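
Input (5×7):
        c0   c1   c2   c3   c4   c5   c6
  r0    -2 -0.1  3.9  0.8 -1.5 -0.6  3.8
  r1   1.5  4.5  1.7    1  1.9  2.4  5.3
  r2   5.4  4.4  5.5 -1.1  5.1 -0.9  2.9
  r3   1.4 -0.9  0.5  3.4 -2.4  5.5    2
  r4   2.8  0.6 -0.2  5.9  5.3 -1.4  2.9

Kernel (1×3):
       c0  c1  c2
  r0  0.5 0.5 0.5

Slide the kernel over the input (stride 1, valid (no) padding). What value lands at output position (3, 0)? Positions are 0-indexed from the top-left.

0.5

The receptive field on the input at this output position is [1.4 -0.9 0.5]. Elementwise product with the kernel and sum: 1.4·0.5 + -0.9·0.5 + 0.5·0.5.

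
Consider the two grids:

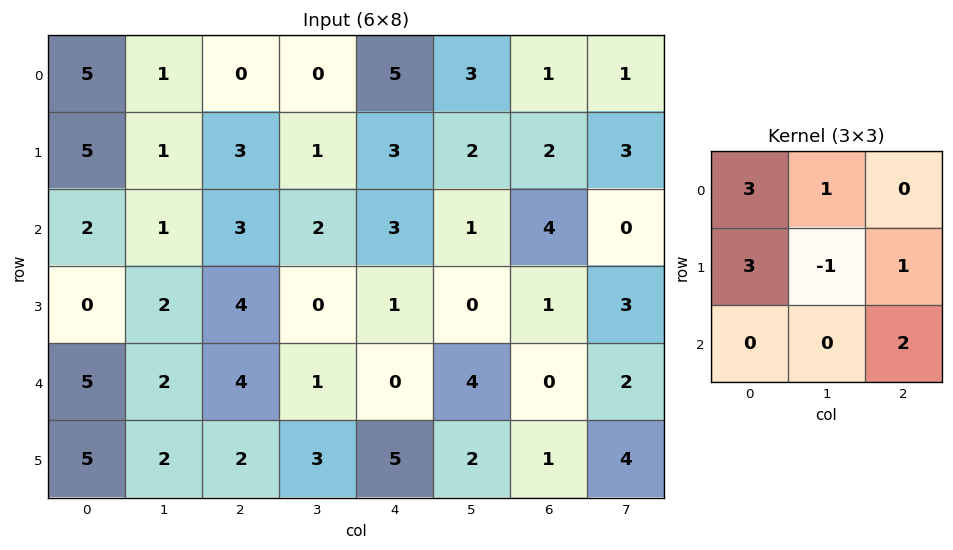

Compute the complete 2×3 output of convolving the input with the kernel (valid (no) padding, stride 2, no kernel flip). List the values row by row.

39 17 35
17 24 14

Output[0,0]: The receptive field on the input at this output position is [5 1 0 / 5 1 3 / 2 1 3]. Elementwise product with the kernel and sum: 5·3 + 1·1 + 5·3 + 1·-1 + 3·1 + 3·2.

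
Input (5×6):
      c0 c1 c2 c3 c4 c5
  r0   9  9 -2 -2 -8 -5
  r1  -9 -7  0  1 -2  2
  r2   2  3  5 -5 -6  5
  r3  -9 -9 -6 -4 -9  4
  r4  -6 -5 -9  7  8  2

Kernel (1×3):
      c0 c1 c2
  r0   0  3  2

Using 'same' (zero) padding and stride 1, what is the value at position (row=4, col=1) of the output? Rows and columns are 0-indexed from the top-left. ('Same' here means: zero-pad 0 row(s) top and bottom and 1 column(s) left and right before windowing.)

-33

The receptive field on the zero-padded input at this output position is [-6 -5 -9]. Elementwise product with the kernel and sum: -5·3 + -9·2.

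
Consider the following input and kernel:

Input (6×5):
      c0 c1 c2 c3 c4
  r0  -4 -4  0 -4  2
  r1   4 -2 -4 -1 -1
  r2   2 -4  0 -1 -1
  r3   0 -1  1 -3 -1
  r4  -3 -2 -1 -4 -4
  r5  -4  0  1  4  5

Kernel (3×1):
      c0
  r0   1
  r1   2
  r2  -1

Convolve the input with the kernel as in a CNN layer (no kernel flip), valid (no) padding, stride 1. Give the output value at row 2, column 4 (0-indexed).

The receptive field on the input at this output position is [-1 / -1 / -4]. Elementwise product with the kernel and sum: -1·1 + -1·2 + -4·-1.

1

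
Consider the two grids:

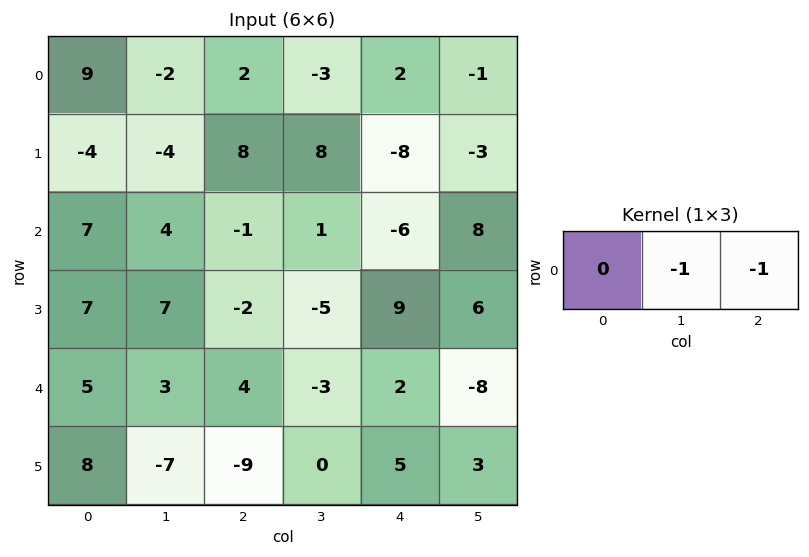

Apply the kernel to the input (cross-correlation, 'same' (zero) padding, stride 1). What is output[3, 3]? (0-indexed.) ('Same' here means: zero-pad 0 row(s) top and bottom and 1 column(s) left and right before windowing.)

-4

The receptive field on the zero-padded input at this output position is [-2 -5 9]. Elementwise product with the kernel and sum: -5·-1 + 9·-1.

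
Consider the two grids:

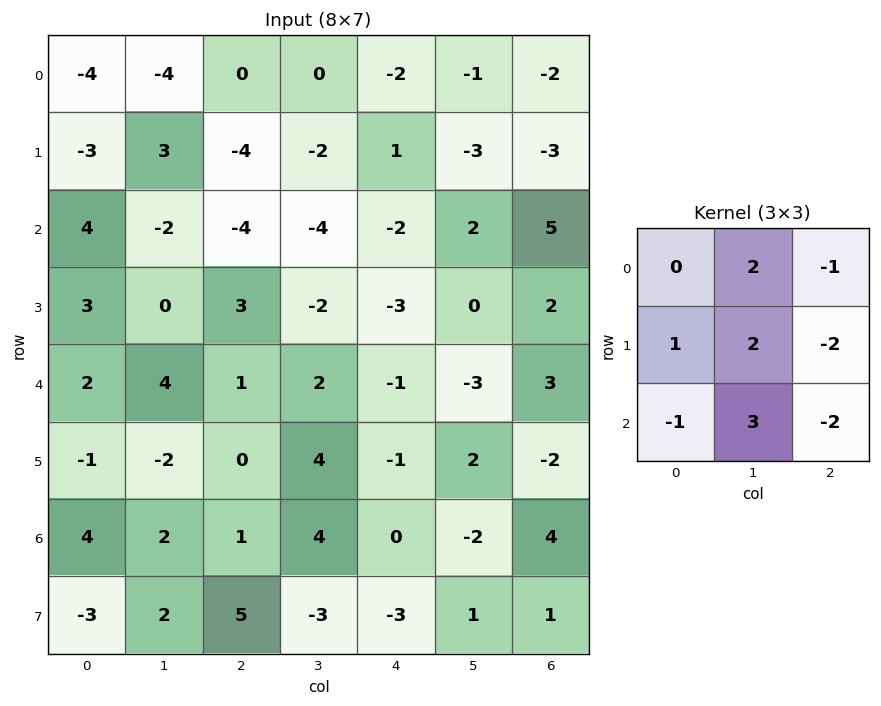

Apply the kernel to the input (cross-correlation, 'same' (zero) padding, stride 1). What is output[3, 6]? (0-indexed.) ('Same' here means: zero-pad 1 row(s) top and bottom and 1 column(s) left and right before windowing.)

The receptive field on the zero-padded input at this output position is [2 5 0 / 0 2 0 / -3 3 0]. Elementwise product with the kernel and sum: 5·2 + 0·-1 + 0·1 + 2·2 + 0·-2 + -3·-1 + 3·3 + 0·-2.

26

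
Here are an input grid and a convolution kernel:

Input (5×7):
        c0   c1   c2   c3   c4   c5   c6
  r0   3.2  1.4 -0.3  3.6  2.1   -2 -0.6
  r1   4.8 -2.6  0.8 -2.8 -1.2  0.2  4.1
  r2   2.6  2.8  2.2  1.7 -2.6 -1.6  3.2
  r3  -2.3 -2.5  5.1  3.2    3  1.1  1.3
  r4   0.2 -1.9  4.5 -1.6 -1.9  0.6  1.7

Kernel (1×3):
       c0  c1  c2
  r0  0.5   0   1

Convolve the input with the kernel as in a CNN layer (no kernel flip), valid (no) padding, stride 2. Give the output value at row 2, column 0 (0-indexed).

The receptive field on the input at this output position is [0.2 -1.9 4.5]. Elementwise product with the kernel and sum: 0.2·0.5 + 4.5·1.

4.6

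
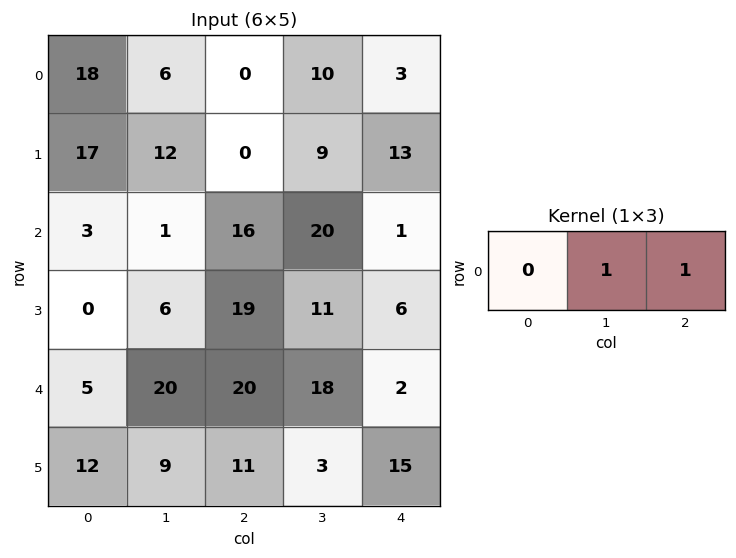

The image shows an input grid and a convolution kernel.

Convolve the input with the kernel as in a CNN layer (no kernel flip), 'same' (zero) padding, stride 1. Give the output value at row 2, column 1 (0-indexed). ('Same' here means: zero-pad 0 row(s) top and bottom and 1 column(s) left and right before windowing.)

The receptive field on the zero-padded input at this output position is [3 1 16]. Elementwise product with the kernel and sum: 1·1 + 16·1.

17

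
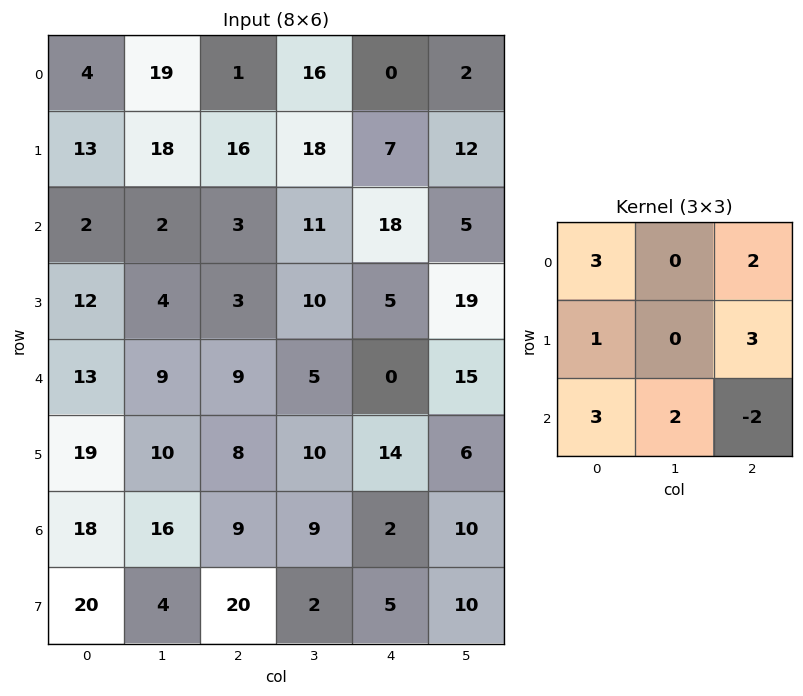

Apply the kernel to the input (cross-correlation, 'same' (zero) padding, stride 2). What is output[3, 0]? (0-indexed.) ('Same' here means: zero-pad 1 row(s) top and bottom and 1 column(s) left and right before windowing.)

The receptive field on the zero-padded input at this output position is [0 19 10 / 0 18 16 / 0 20 4]. Elementwise product with the kernel and sum: 0·3 + 10·2 + 0·1 + 16·3 + 0·3 + 20·2 + 4·-2.

100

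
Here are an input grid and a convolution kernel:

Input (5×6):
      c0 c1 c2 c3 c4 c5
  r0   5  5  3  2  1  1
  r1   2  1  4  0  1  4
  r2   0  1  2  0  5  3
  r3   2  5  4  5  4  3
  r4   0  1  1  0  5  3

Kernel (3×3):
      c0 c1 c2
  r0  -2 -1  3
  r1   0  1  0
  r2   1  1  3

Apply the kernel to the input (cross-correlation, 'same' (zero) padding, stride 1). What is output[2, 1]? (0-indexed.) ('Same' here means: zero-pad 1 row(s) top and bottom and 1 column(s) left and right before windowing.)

27

The receptive field on the zero-padded input at this output position is [2 1 4 / 0 1 2 / 2 5 4]. Elementwise product with the kernel and sum: 2·-2 + 1·-1 + 4·3 + 1·1 + 2·1 + 5·1 + 4·3.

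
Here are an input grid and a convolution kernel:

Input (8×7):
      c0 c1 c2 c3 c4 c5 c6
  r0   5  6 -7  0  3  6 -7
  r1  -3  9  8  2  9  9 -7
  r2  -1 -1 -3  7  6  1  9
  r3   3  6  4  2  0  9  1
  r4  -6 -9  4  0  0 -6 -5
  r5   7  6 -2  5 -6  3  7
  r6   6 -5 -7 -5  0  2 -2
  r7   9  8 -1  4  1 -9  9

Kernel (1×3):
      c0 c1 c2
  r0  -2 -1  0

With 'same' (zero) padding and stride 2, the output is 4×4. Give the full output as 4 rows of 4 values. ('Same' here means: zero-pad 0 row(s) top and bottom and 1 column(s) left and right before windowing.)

-5 -5 -3 -5
1 5 -20 -11
6 14 0 17
-6 17 10 -2

Output[0,0]: The receptive field on the zero-padded input at this output position is [0 5 6]. Elementwise product with the kernel and sum: 0·-2 + 5·-1.
Output[0,1]: The receptive field on the zero-padded input at this output position is [6 -7 0]. Elementwise product with the kernel and sum: 6·-2 + -7·-1.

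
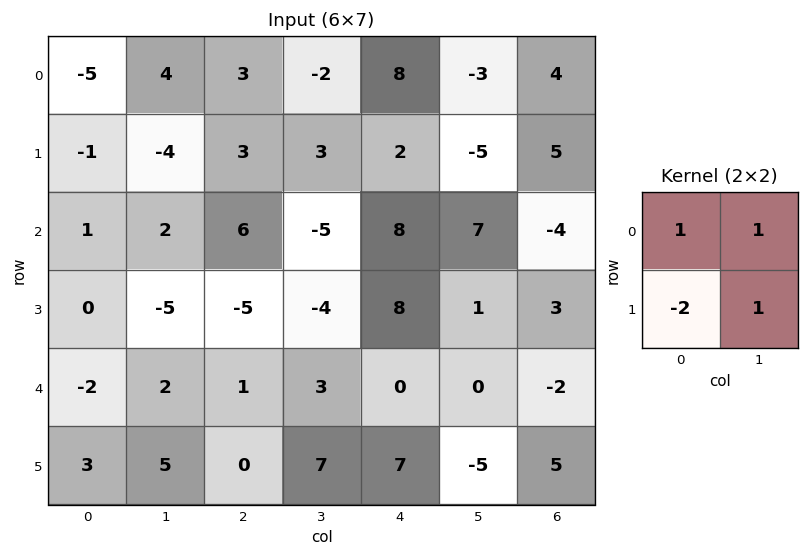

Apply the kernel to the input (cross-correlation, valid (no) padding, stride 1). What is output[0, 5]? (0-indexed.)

The receptive field on the input at this output position is [-3 4 / -5 5]. Elementwise product with the kernel and sum: -3·1 + 4·1 + -5·-2 + 5·1.

16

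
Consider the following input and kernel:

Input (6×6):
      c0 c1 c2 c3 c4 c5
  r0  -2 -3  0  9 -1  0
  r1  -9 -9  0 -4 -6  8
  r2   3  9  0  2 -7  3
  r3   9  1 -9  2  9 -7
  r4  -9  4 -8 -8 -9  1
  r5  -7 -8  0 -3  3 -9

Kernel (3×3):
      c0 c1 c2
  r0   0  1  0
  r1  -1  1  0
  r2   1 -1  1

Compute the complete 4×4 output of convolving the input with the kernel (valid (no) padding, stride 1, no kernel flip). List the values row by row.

Output[0,0]: The receptive field on the input at this output position is [-2 -3 0 / -9 -9 0 / 3 9 0]. Elementwise product with the kernel and sum: -3·1 + -9·-1 + -9·1 + 3·1 + 9·-1 + 0·1.

-9 20 -4 9
-4 3 -4 -29
-20 -6 4 2
15 -32 8 -7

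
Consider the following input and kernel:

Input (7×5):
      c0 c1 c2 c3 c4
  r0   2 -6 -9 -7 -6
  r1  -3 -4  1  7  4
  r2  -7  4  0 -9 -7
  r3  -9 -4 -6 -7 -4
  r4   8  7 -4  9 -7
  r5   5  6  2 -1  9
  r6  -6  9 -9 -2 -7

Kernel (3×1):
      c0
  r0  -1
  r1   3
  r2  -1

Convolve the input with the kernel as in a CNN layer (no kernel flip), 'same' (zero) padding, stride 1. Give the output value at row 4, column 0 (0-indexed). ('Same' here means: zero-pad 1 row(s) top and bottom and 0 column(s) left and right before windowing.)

The receptive field on the zero-padded input at this output position is [-9 / 8 / 5]. Elementwise product with the kernel and sum: -9·-1 + 8·3 + 5·-1.

28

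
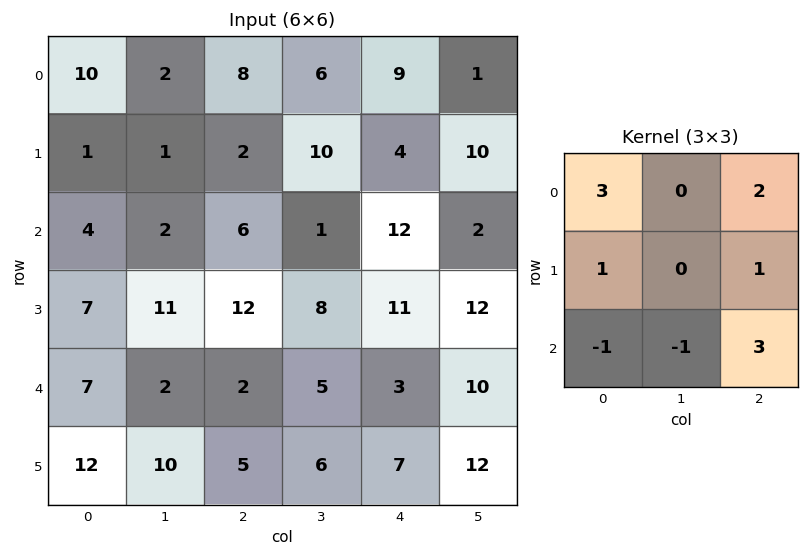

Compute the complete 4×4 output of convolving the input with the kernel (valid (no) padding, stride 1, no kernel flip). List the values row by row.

Output[0,0]: The receptive field on the input at this output position is [10 2 8 / 1 1 2 / 4 2 6]. Elementwise product with the kernel and sum: 10·3 + 8·2 + 1·1 + 2·1 + 4·-1 + 2·-1 + 6·3.

61 24 77 33
35 27 45 70
40 38 67 49
47 59 73 86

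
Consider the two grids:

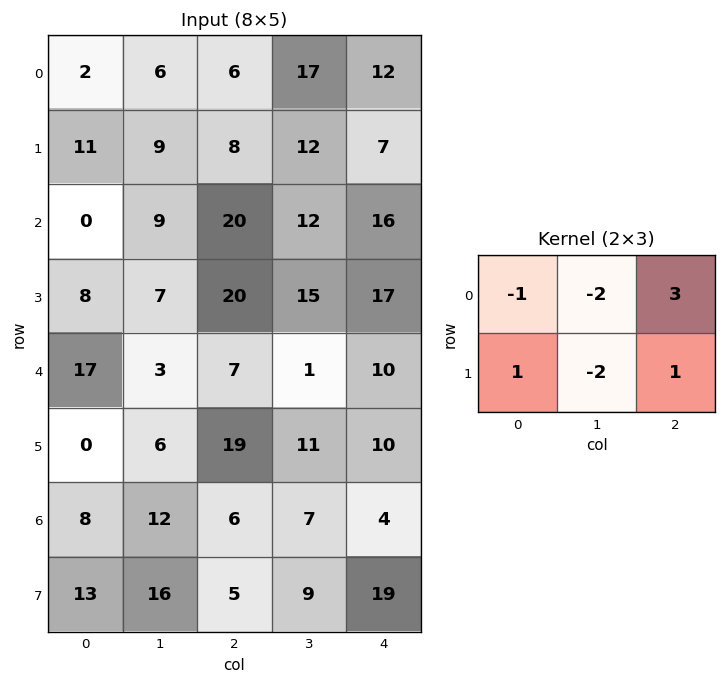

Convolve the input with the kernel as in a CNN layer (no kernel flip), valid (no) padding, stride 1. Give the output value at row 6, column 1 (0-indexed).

The receptive field on the input at this output position is [12 6 7 / 16 5 9]. Elementwise product with the kernel and sum: 12·-1 + 6·-2 + 7·3 + 16·1 + 5·-2 + 9·1.

12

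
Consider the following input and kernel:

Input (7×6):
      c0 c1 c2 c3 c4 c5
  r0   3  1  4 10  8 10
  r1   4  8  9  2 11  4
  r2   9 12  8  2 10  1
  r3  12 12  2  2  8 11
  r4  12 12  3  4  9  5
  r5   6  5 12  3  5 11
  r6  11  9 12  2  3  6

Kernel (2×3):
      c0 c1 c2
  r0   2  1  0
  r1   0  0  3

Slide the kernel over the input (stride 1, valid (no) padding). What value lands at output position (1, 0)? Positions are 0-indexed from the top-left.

40

The receptive field on the input at this output position is [4 8 9 / 9 12 8]. Elementwise product with the kernel and sum: 4·2 + 8·1 + 8·3.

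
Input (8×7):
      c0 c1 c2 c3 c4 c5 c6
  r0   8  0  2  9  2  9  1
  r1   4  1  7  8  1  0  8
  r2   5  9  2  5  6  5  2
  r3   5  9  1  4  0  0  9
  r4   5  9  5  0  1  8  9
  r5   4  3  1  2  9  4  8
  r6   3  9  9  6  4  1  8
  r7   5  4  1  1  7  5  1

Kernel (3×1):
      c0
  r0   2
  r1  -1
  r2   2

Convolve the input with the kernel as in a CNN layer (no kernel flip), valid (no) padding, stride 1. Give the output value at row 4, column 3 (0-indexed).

10

The receptive field on the input at this output position is [0 / 2 / 6]. Elementwise product with the kernel and sum: 0·2 + 2·-1 + 6·2.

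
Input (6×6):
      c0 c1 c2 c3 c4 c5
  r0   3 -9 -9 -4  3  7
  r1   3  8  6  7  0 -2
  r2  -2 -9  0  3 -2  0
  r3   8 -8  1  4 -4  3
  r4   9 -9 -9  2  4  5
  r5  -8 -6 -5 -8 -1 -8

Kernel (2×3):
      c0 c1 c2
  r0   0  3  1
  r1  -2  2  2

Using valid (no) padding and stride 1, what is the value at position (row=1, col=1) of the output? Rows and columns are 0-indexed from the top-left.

49

The receptive field on the input at this output position is [8 6 7 / -9 0 3]. Elementwise product with the kernel and sum: 6·3 + 7·1 + -9·-2 + 0·2 + 3·2.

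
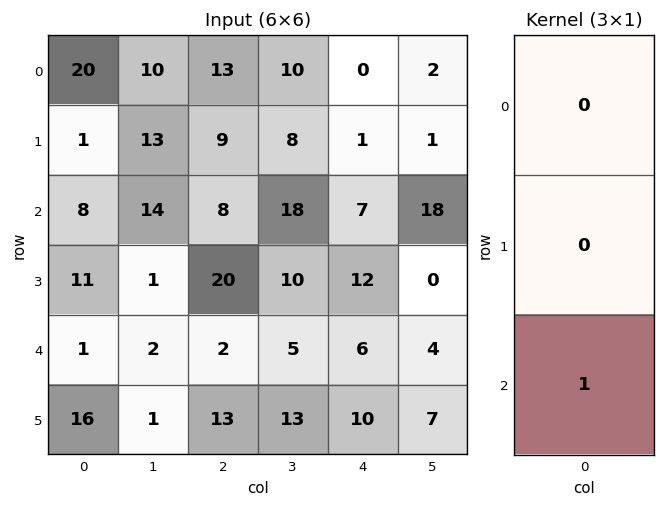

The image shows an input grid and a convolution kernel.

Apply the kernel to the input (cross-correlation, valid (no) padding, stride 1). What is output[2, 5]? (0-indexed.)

The receptive field on the input at this output position is [18 / 0 / 4]. Elementwise product with the kernel and sum: 4·1.

4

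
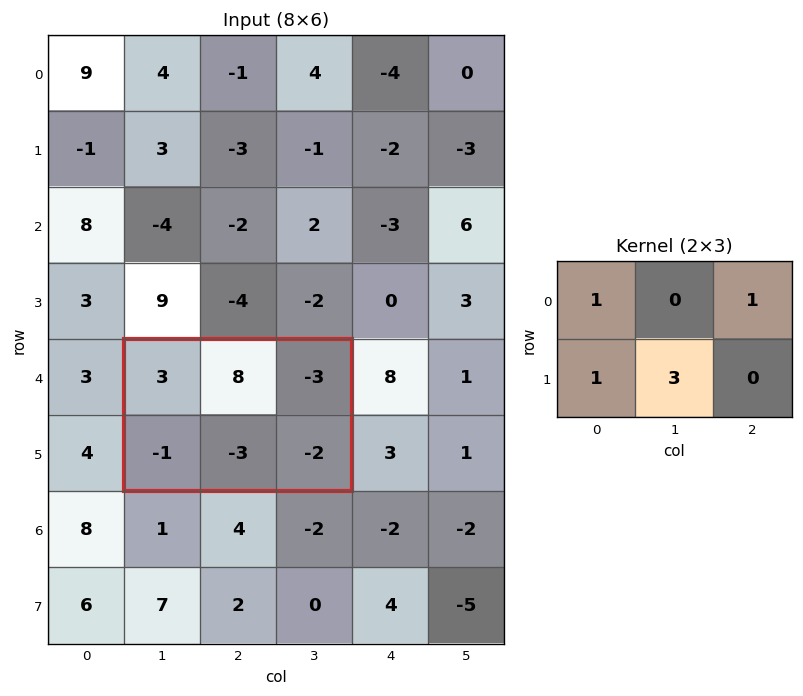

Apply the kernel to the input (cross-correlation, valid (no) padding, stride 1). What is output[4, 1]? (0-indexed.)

The receptive field on the input at this output position is [3 8 -3 / -1 -3 -2]. Elementwise product with the kernel and sum: 3·1 + -3·1 + -1·1 + -3·3.

-10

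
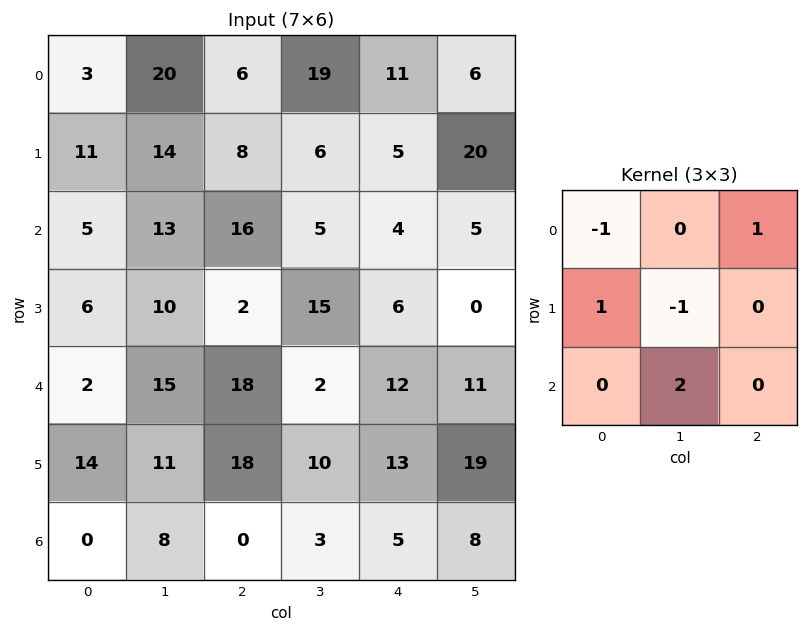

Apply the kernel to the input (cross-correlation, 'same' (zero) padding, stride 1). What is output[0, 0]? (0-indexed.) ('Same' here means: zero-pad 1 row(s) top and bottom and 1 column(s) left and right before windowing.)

The receptive field on the zero-padded input at this output position is [0 0 0 / 0 3 20 / 0 11 14]. Elementwise product with the kernel and sum: 0·-1 + 0·1 + 0·1 + 3·-1 + 11·2.

19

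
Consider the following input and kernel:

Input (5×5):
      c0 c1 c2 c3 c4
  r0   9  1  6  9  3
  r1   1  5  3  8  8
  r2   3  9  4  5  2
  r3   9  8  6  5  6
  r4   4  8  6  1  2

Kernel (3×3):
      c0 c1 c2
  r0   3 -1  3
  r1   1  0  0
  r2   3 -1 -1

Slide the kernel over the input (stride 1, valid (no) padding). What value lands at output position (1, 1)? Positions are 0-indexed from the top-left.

The receptive field on the input at this output position is [5 3 8 / 9 4 5 / 8 6 5]. Elementwise product with the kernel and sum: 5·3 + 3·-1 + 8·3 + 9·1 + 8·3 + 6·-1 + 5·-1.

58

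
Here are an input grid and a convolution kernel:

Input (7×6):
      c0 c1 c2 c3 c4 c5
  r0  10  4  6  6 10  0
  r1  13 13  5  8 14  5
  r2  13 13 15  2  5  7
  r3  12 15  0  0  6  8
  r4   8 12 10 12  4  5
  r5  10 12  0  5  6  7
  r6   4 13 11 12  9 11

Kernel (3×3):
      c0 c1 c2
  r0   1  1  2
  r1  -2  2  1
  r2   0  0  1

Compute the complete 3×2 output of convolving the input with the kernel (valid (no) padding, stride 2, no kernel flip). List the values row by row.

46 57
72 37
55 55

Output[0,0]: The receptive field on the input at this output position is [10 4 6 / 13 13 5 / 13 13 15]. Elementwise product with the kernel and sum: 10·1 + 4·1 + 6·2 + 13·-2 + 13·2 + 5·1 + 15·1.
Output[0,1]: The receptive field on the input at this output position is [6 6 10 / 5 8 14 / 15 2 5]. Elementwise product with the kernel and sum: 6·1 + 6·1 + 10·2 + 5·-2 + 8·2 + 14·1 + 5·1.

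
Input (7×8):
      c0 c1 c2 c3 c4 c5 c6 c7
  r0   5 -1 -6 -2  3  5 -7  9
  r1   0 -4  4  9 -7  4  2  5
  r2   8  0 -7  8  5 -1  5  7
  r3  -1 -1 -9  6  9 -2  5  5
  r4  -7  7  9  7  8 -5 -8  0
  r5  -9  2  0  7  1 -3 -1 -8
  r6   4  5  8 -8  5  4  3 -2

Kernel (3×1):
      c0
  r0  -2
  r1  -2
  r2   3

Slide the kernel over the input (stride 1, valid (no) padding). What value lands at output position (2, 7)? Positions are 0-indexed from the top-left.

-24

The receptive field on the input at this output position is [7 / 5 / 0]. Elementwise product with the kernel and sum: 7·-2 + 5·-2 + 0·3.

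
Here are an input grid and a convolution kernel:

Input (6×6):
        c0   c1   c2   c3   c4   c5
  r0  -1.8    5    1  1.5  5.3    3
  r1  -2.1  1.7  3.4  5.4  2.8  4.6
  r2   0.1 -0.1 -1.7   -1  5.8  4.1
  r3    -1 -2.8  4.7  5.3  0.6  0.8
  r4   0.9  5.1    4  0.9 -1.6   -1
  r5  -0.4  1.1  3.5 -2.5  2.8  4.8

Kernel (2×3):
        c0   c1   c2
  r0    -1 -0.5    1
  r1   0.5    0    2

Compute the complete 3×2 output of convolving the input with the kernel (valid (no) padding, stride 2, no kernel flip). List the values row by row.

6.05 10.85
7.15 11.55
7.35 1.3

Output[0,0]: The receptive field on the input at this output position is [-1.8 5 1 / -2.1 1.7 3.4]. Elementwise product with the kernel and sum: -1.8·-1 + 5·-0.5 + 1·1 + -2.1·0.5 + 3.4·2.
Output[0,1]: The receptive field on the input at this output position is [1 1.5 5.3 / 3.4 5.4 2.8]. Elementwise product with the kernel and sum: 1·-1 + 1.5·-0.5 + 5.3·1 + 3.4·0.5 + 2.8·2.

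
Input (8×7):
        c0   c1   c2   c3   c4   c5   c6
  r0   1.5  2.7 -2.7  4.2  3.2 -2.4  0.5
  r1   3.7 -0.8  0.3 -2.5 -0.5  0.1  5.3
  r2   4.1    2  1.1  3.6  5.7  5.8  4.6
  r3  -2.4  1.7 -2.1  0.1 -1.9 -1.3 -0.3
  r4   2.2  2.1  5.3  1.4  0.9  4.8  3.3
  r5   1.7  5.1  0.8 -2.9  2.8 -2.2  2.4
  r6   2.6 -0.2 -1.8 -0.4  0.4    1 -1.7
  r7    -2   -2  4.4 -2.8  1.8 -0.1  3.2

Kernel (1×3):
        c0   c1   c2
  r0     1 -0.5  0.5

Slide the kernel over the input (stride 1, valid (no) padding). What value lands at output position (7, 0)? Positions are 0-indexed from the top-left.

The receptive field on the input at this output position is [-2 -2 4.4]. Elementwise product with the kernel and sum: -2·1 + -2·-0.5 + 4.4·0.5.

1.2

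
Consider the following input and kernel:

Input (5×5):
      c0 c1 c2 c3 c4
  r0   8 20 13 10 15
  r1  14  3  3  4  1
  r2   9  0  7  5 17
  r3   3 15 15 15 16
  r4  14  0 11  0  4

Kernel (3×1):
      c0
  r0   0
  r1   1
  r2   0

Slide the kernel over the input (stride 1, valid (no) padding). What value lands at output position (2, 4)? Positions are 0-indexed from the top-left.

16

The receptive field on the input at this output position is [17 / 16 / 4]. Elementwise product with the kernel and sum: 16·1.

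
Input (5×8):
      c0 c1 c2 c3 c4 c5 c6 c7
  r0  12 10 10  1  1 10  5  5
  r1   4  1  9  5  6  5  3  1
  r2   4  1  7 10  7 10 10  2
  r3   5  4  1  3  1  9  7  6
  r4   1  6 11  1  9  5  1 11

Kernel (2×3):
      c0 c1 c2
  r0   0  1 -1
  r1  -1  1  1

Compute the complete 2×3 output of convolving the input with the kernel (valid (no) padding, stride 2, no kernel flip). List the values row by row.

Output[0,0]: The receptive field on the input at this output position is [12 10 10 / 4 1 9]. Elementwise product with the kernel and sum: 10·1 + 10·-1 + 4·-1 + 1·1 + 9·1.
Output[0,1]: The receptive field on the input at this output position is [10 1 1 / 9 5 6]. Elementwise product with the kernel and sum: 1·1 + 1·-1 + 9·-1 + 5·1 + 6·1.

6 2 7
-6 6 15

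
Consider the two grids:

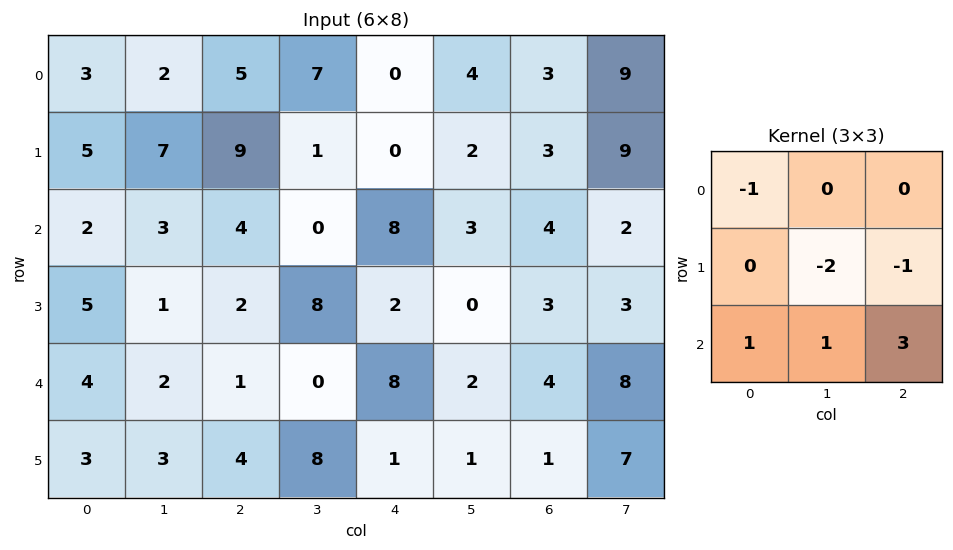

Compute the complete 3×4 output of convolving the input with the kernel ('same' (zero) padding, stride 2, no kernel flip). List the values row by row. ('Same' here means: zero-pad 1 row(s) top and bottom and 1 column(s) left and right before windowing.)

Output[0,0]: The receptive field on the zero-padded input at this output position is [0 0 0 / 0 3 2 / 0 5 7]. Elementwise product with the kernel and sum: 0·-1 + 3·-2 + 2·-1 + 0·1 + 5·1 + 7·3.
Output[0,1]: The receptive field on the zero-padded input at this output position is [0 0 0 / 2 5 7 / 7 9 1]. Elementwise product with the kernel and sum: 0·-1 + 5·-2 + 7·-1 + 7·1 + 9·1 + 1·3.

18 2 3 17
1 12 -10 0
2 28 -14 7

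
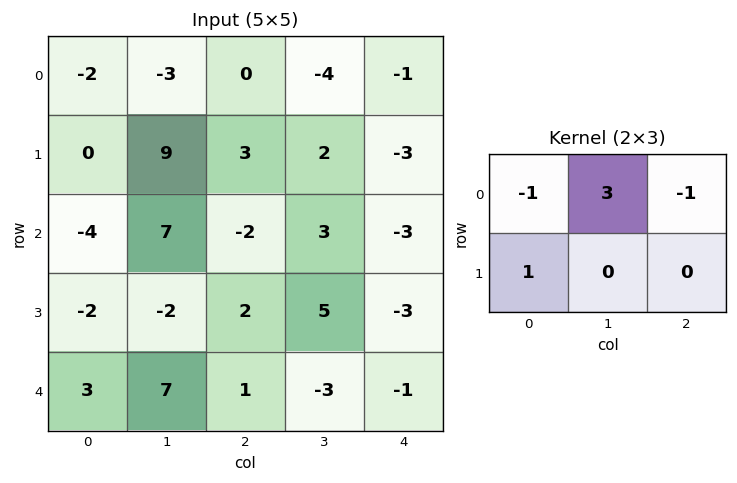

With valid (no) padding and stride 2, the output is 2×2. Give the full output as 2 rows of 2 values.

-7 -8
25 16

Output[0,0]: The receptive field on the input at this output position is [-2 -3 0 / 0 9 3]. Elementwise product with the kernel and sum: -2·-1 + -3·3 + 0·-1 + 0·1.
Output[0,1]: The receptive field on the input at this output position is [0 -4 -1 / 3 2 -3]. Elementwise product with the kernel and sum: 0·-1 + -4·3 + -1·-1 + 3·1.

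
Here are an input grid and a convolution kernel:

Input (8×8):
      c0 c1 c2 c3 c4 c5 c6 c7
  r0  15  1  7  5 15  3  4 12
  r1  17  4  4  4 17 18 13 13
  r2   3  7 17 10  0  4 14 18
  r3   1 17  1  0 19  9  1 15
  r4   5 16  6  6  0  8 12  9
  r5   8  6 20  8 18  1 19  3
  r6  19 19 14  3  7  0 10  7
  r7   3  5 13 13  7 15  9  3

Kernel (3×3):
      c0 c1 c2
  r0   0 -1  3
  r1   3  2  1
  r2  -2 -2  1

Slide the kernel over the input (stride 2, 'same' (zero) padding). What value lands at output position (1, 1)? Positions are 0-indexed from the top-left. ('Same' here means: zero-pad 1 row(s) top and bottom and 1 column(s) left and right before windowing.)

The receptive field on the zero-padded input at this output position is [4 4 4 / 7 17 10 / 17 1 0]. Elementwise product with the kernel and sum: 4·-1 + 4·3 + 7·3 + 17·2 + 10·1 + 17·-2 + 1·-2 + 0·1.

37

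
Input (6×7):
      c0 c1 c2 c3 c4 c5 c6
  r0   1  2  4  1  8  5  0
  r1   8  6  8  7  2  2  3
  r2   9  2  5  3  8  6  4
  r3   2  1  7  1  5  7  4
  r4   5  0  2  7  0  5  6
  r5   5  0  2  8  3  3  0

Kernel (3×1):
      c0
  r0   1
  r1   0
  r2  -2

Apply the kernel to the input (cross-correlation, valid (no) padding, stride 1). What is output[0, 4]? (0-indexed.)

The receptive field on the input at this output position is [8 / 2 / 8]. Elementwise product with the kernel and sum: 8·1 + 8·-2.

-8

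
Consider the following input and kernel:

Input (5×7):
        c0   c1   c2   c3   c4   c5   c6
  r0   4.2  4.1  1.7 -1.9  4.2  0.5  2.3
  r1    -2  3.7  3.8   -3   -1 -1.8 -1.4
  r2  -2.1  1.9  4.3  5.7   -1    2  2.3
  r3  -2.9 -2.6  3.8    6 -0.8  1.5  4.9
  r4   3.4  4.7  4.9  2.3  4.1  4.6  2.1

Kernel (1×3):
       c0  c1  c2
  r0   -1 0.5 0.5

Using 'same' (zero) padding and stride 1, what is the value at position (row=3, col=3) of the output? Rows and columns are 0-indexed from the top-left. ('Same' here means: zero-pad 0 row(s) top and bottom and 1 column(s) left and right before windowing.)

-1.2

The receptive field on the zero-padded input at this output position is [3.8 6 -0.8]. Elementwise product with the kernel and sum: 3.8·-1 + 6·0.5 + -0.8·0.5.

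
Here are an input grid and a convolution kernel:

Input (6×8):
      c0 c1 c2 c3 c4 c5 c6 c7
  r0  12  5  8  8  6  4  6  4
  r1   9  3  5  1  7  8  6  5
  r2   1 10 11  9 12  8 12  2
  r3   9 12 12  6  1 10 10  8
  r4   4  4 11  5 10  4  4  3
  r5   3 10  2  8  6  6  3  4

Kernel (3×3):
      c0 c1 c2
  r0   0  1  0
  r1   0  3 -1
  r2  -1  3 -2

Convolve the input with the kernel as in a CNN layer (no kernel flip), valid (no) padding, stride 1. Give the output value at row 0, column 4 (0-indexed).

The receptive field on the input at this output position is [6 4 6 / 7 8 6 / 12 8 12]. Elementwise product with the kernel and sum: 4·1 + 8·3 + 6·-1 + 12·-1 + 8·3 + 12·-2.

10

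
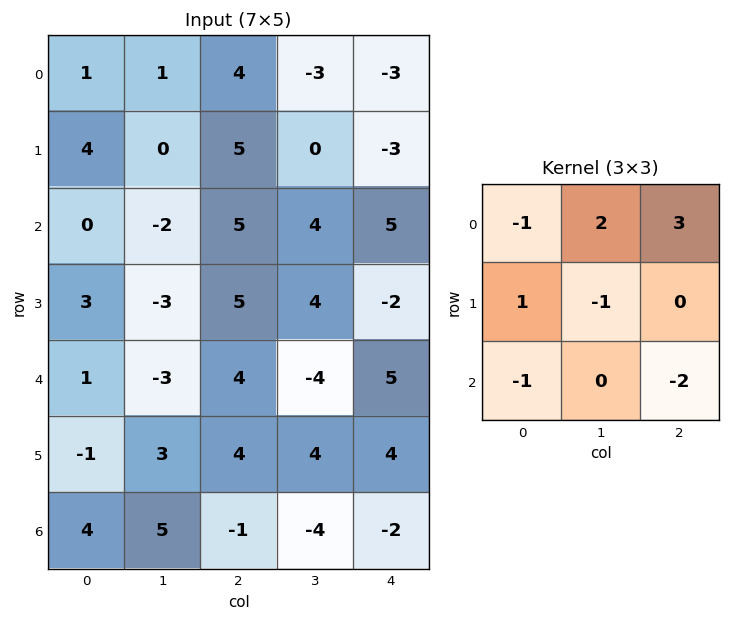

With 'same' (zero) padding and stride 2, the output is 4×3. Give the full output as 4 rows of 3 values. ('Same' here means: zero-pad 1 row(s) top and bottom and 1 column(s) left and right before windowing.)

Output[0,0]: The receptive field on the zero-padded input at this output position is [0 0 0 / 0 1 1 / 0 4 0]. Elementwise product with the kernel and sum: 0·-1 + 0·2 + 0·3 + 0·1 + 1·-1 + 0·-1 + 0·-2.

-1 -3 0
14 -2 -11
-10 7 -21
3 23 2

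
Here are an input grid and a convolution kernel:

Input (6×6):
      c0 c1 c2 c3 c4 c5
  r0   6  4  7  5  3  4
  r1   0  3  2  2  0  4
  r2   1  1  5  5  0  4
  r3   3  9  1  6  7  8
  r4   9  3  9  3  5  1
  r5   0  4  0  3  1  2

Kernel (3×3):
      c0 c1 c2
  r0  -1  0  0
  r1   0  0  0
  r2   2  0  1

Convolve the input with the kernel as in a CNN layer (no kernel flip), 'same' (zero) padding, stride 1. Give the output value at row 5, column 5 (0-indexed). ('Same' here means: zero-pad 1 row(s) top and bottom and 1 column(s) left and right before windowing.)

The receptive field on the zero-padded input at this output position is [5 1 0 / 1 2 0 / 0 0 0]. Elementwise product with the kernel and sum: 5·-1 + 0·2 + 0·1.

-5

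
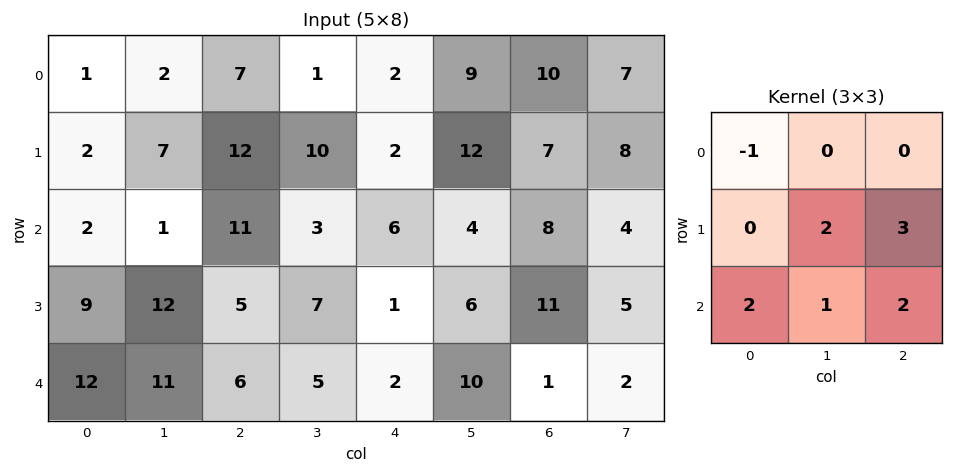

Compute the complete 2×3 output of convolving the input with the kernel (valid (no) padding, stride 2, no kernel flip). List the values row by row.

76 56 75
84 27 55

Output[0,0]: The receptive field on the input at this output position is [1 2 7 / 2 7 12 / 2 1 11]. Elementwise product with the kernel and sum: 1·-1 + 7·2 + 12·3 + 2·2 + 1·1 + 11·2.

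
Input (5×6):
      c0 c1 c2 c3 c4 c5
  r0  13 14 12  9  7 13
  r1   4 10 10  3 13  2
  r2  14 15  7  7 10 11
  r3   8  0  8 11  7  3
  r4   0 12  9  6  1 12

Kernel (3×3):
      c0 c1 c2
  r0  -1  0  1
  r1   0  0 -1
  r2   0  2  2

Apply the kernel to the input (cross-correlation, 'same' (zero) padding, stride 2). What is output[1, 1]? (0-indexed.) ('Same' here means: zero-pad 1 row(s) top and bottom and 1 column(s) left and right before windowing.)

24

The receptive field on the zero-padded input at this output position is [10 10 3 / 15 7 7 / 0 8 11]. Elementwise product with the kernel and sum: 10·-1 + 3·1 + 7·-1 + 8·2 + 11·2.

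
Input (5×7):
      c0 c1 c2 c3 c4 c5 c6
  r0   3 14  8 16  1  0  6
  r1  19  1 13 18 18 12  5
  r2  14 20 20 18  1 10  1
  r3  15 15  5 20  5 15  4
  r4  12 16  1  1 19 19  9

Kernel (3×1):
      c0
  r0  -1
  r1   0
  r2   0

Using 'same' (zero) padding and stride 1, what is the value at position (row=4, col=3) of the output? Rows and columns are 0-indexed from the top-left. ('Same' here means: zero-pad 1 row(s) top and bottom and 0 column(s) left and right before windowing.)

-20

The receptive field on the zero-padded input at this output position is [20 / 1 / 0]. Elementwise product with the kernel and sum: 20·-1.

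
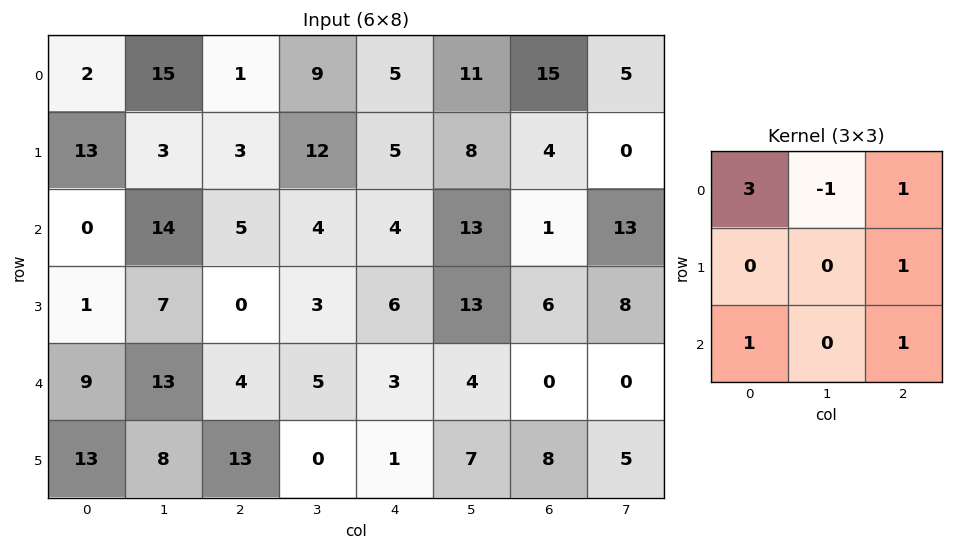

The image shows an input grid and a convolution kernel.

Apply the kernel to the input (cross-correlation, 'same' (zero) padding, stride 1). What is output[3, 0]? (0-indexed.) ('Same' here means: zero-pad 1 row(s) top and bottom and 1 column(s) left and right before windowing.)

The receptive field on the zero-padded input at this output position is [0 0 14 / 0 1 7 / 0 9 13]. Elementwise product with the kernel and sum: 0·3 + 0·-1 + 14·1 + 7·1 + 0·1 + 13·1.

34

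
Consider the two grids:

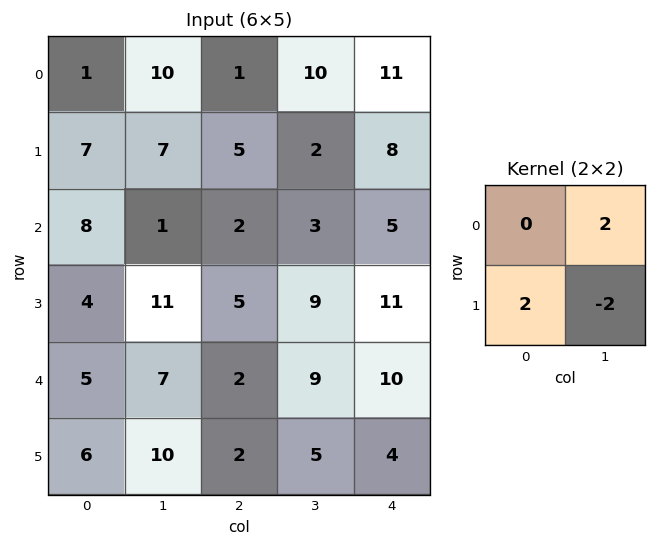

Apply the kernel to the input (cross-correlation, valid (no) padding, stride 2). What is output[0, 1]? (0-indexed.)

26

The receptive field on the input at this output position is [1 10 / 5 2]. Elementwise product with the kernel and sum: 10·2 + 5·2 + 2·-2.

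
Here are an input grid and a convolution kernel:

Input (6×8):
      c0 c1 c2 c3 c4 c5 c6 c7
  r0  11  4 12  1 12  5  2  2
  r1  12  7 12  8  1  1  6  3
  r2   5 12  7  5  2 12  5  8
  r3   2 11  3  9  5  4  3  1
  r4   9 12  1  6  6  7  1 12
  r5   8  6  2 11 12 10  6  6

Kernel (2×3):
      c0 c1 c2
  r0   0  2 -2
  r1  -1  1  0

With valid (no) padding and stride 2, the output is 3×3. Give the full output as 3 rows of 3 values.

-21 -26 6
19 12 13
20 9 10

Output[0,0]: The receptive field on the input at this output position is [11 4 12 / 12 7 12]. Elementwise product with the kernel and sum: 4·2 + 12·-2 + 12·-1 + 7·1.
Output[0,1]: The receptive field on the input at this output position is [12 1 12 / 12 8 1]. Elementwise product with the kernel and sum: 1·2 + 12·-2 + 12·-1 + 8·1.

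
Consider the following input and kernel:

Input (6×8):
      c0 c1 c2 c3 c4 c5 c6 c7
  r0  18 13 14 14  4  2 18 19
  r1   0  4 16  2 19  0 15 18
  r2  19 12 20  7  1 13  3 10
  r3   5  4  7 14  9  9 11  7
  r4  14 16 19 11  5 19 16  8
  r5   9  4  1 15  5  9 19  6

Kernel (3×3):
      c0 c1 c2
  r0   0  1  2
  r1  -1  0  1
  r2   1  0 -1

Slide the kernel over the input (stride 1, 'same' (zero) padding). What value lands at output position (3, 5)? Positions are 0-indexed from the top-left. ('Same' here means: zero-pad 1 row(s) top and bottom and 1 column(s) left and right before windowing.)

The receptive field on the zero-padded input at this output position is [1 13 3 / 9 9 11 / 5 19 16]. Elementwise product with the kernel and sum: 13·1 + 3·2 + 9·-1 + 11·1 + 5·1 + 16·-1.

10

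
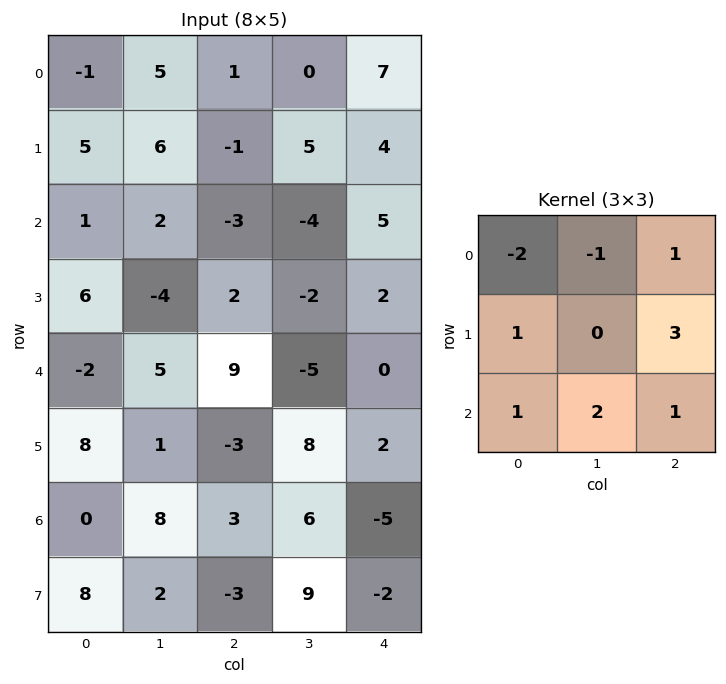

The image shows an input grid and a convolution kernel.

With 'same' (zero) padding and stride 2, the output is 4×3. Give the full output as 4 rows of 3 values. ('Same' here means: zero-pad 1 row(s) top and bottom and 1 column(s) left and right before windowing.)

31 14 13
15 -18 -16
22 -3 9
35 40 -7

Output[0,0]: The receptive field on the zero-padded input at this output position is [0 0 0 / 0 -1 5 / 0 5 6]. Elementwise product with the kernel and sum: 0·-2 + 0·-1 + 0·1 + 0·1 + 5·3 + 0·1 + 5·2 + 6·1.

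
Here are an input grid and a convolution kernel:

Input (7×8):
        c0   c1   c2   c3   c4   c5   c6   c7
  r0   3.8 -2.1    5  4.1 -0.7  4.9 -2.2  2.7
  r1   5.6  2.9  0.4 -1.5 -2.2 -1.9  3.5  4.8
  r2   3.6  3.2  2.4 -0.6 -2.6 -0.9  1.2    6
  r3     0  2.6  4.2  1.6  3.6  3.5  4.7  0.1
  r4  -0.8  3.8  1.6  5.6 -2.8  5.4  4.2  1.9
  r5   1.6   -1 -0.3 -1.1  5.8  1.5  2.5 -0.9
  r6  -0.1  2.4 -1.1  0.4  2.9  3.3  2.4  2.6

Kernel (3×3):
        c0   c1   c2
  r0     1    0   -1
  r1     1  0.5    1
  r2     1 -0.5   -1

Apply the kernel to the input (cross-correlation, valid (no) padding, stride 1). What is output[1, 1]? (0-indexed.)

7.1

The receptive field on the input at this output position is [2.9 0.4 -1.5 / 3.2 2.4 -0.6 / 2.6 4.2 1.6]. Elementwise product with the kernel and sum: 2.9·1 + -1.5·-1 + 3.2·1 + 2.4·0.5 + -0.6·1 + 2.6·1 + 4.2·-0.5 + 1.6·-1.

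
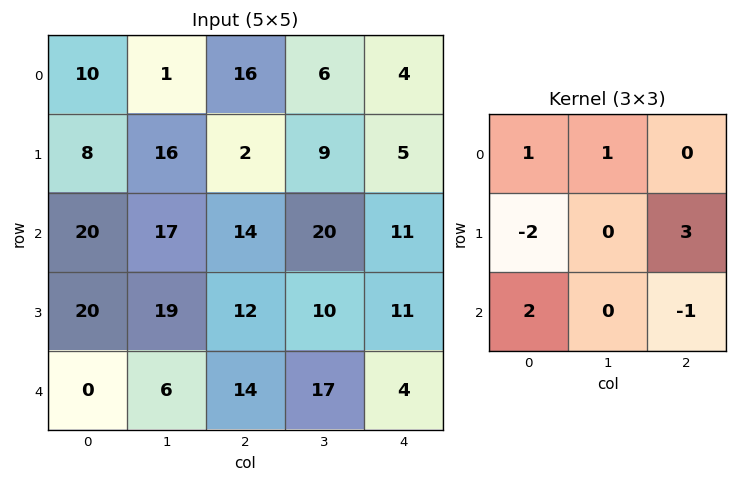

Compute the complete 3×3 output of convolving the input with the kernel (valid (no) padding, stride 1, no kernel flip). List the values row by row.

27 26 50
54 72 29
19 18 67

Output[0,0]: The receptive field on the input at this output position is [10 1 16 / 8 16 2 / 20 17 14]. Elementwise product with the kernel and sum: 10·1 + 1·1 + 8·-2 + 2·3 + 20·2 + 14·-1.
Output[0,1]: The receptive field on the input at this output position is [1 16 6 / 16 2 9 / 17 14 20]. Elementwise product with the kernel and sum: 1·1 + 16·1 + 16·-2 + 9·3 + 17·2 + 20·-1.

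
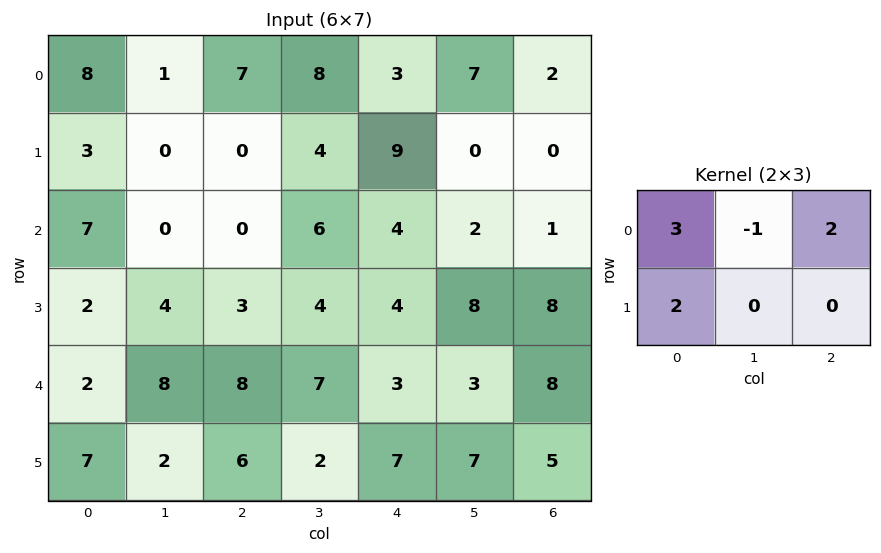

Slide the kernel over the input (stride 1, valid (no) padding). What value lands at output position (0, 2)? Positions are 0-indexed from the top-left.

The receptive field on the input at this output position is [7 8 3 / 0 4 9]. Elementwise product with the kernel and sum: 7·3 + 8·-1 + 3·2 + 0·2.

19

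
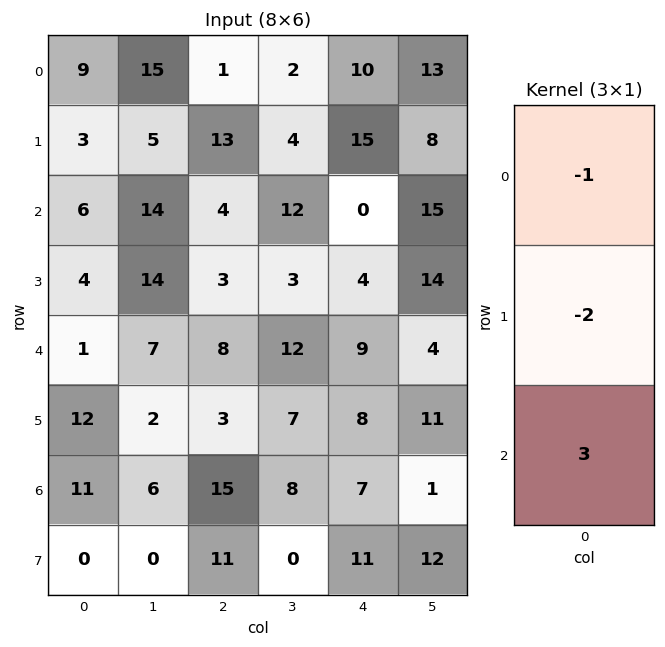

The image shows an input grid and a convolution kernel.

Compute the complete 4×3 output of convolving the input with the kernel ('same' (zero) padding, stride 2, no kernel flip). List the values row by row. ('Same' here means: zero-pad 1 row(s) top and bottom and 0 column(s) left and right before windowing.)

Output[0,0]: The receptive field on the zero-padded input at this output position is [0 / 9 / 3]. Elementwise product with the kernel and sum: 0·-1 + 9·-2 + 3·3.

-9 37 25
-3 -12 -3
30 -10 2
-34 0 11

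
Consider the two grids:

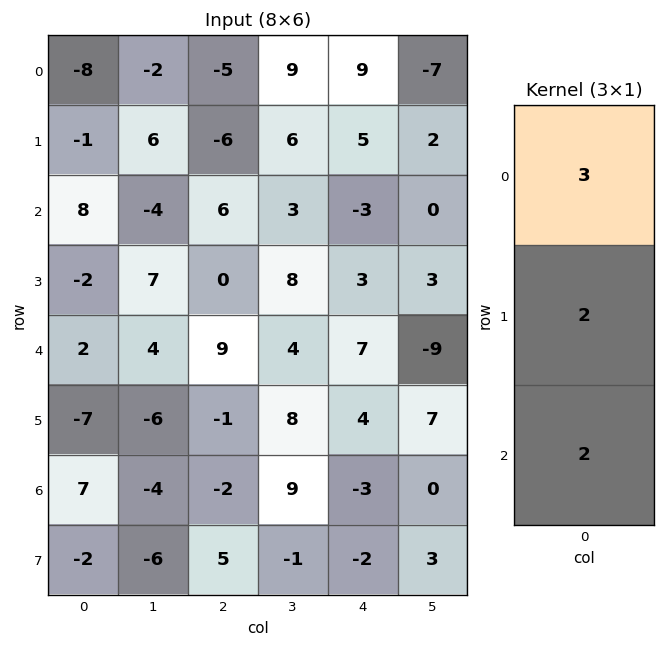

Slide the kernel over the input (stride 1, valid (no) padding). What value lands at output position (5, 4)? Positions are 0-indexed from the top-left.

2

The receptive field on the input at this output position is [4 / -3 / -2]. Elementwise product with the kernel and sum: 4·3 + -3·2 + -2·2.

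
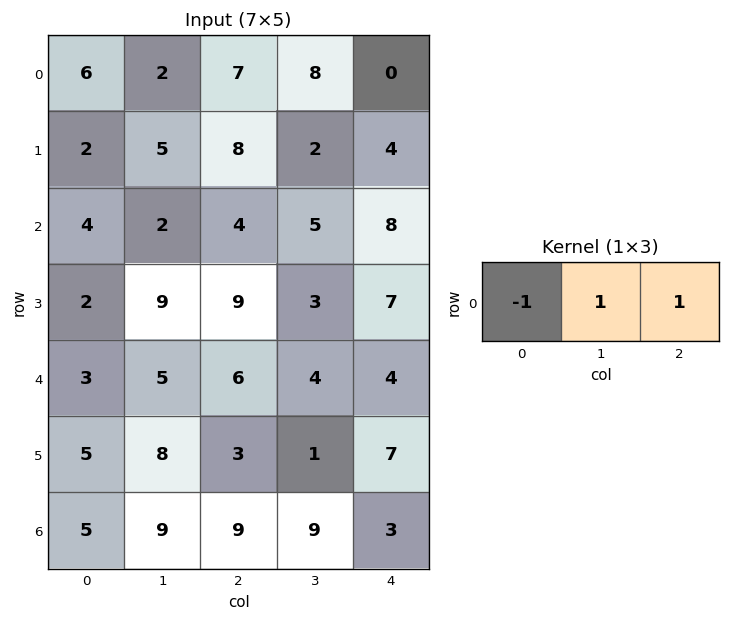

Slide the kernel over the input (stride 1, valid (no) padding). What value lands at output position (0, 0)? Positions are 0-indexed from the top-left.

The receptive field on the input at this output position is [6 2 7]. Elementwise product with the kernel and sum: 6·-1 + 2·1 + 7·1.

3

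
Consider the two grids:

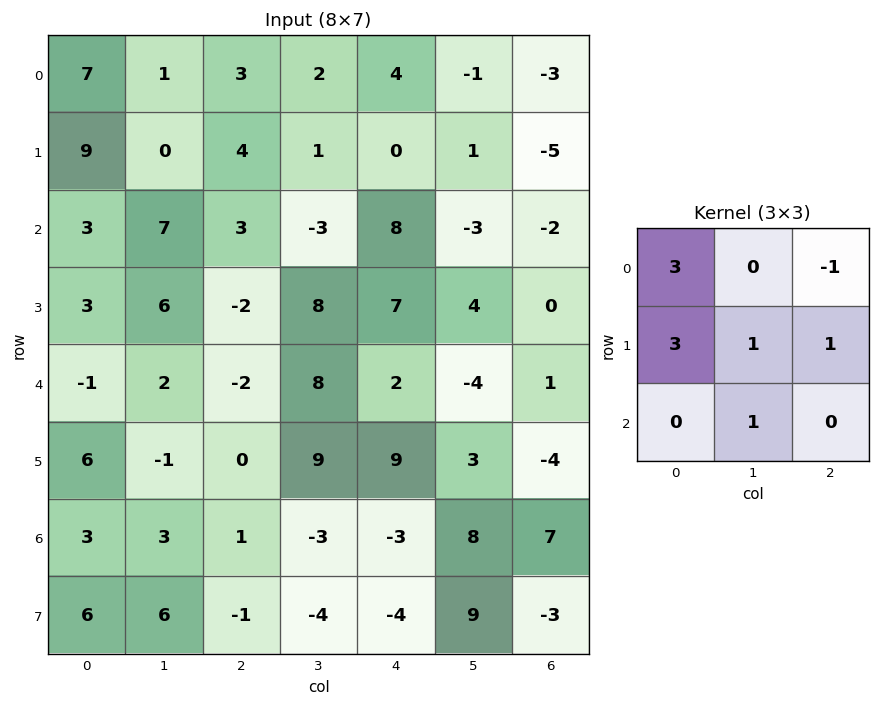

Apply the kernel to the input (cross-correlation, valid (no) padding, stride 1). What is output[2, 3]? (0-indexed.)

31

The receptive field on the input at this output position is [-3 8 -3 / 8 7 4 / 8 2 -4]. Elementwise product with the kernel and sum: -3·3 + -3·-1 + 8·3 + 7·1 + 4·1 + 2·1.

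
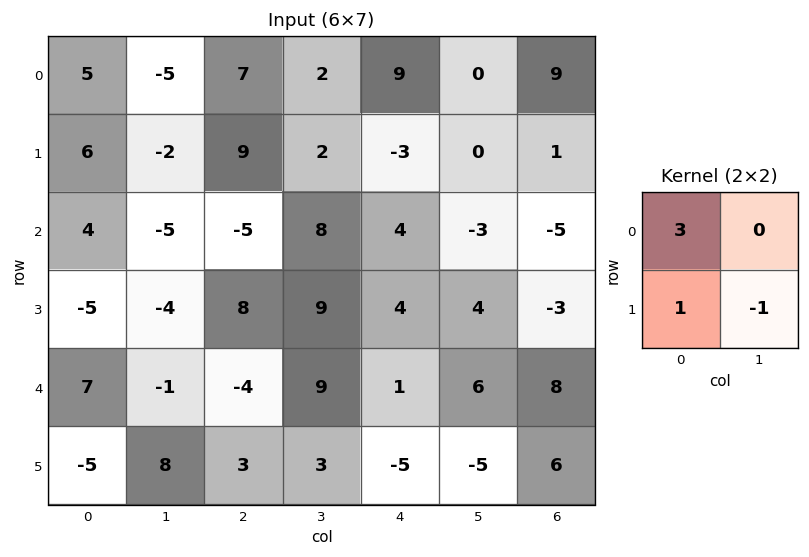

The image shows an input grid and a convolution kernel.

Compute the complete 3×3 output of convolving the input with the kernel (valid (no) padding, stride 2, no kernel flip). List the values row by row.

23 28 24
11 -16 12
8 -12 3

Output[0,0]: The receptive field on the input at this output position is [5 -5 / 6 -2]. Elementwise product with the kernel and sum: 5·3 + 6·1 + -2·-1.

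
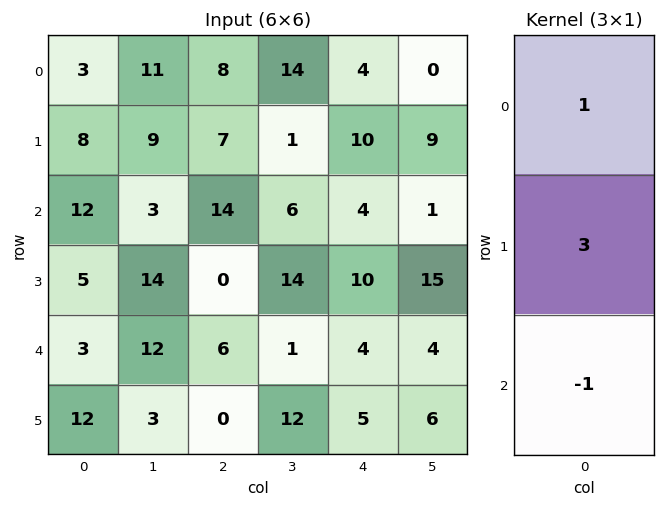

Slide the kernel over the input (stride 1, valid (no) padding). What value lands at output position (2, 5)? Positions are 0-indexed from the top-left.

42

The receptive field on the input at this output position is [1 / 15 / 4]. Elementwise product with the kernel and sum: 1·1 + 15·3 + 4·-1.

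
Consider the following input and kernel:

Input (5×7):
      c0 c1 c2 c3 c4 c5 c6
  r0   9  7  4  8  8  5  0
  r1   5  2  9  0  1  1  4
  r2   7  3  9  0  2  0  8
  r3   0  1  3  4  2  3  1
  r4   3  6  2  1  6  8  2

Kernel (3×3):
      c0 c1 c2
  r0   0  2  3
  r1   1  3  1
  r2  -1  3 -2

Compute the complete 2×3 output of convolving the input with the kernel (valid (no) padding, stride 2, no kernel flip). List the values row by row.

30 37 0
50 12 50

Output[0,0]: The receptive field on the input at this output position is [9 7 4 / 5 2 9 / 7 3 9]. Elementwise product with the kernel and sum: 7·2 + 4·3 + 5·1 + 2·3 + 9·1 + 7·-1 + 3·3 + 9·-2.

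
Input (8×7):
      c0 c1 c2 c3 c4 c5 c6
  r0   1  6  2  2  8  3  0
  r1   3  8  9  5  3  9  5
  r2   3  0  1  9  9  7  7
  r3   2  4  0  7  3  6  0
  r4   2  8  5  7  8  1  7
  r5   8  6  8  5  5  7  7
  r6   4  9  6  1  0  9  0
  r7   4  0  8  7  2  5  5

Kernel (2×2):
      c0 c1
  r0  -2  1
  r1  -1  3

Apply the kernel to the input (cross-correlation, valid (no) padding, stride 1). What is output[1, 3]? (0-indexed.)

11

The receptive field on the input at this output position is [5 3 / 9 9]. Elementwise product with the kernel and sum: 5·-2 + 3·1 + 9·-1 + 9·3.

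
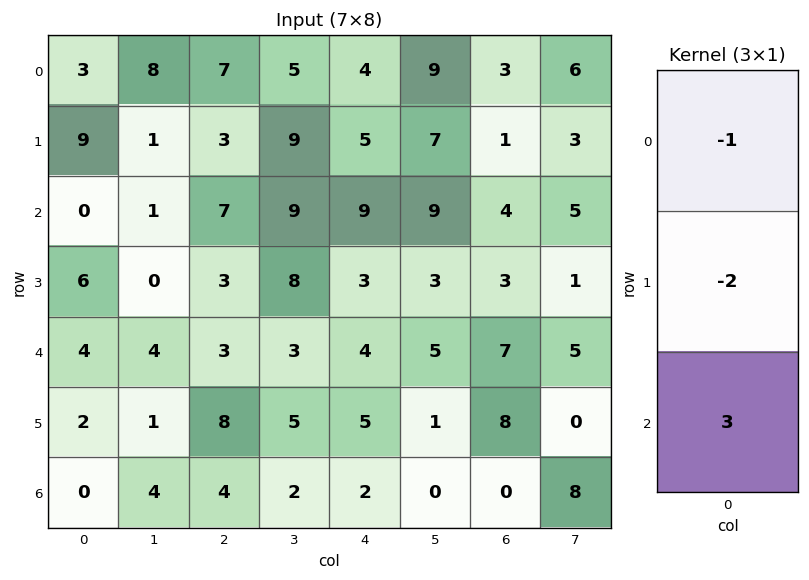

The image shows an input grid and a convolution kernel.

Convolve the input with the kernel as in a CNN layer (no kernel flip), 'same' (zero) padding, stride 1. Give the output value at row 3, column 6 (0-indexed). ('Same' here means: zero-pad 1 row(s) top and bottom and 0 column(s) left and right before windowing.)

11

The receptive field on the zero-padded input at this output position is [4 / 3 / 7]. Elementwise product with the kernel and sum: 4·-1 + 3·-2 + 7·3.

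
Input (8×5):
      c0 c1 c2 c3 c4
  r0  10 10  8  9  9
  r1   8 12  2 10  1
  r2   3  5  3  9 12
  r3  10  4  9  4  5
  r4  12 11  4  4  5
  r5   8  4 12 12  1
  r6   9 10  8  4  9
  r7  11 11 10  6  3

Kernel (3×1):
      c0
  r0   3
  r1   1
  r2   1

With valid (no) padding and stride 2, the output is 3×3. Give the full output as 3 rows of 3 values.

Output[0,0]: The receptive field on the input at this output position is [10 / 8 / 3]. Elementwise product with the kernel and sum: 10·3 + 8·1 + 3·1.

41 29 40
31 22 46
53 32 25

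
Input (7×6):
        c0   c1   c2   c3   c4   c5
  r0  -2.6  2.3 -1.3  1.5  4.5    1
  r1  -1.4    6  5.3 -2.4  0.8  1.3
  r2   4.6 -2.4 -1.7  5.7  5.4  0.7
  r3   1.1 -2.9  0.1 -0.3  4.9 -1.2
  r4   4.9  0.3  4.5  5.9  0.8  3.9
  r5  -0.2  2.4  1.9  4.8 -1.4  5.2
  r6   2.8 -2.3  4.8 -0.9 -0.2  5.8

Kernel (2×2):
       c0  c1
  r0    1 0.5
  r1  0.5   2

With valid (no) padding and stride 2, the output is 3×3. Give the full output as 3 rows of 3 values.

Output[0,0]: The receptive field on the input at this output position is [-2.6 2.3 / -1.4 6]. Elementwise product with the kernel and sum: -2.6·1 + 2.3·0.5 + -1.4·0.5 + 6·2.
Output[0,1]: The receptive field on the input at this output position is [-1.3 1.5 / 5.3 -2.4]. Elementwise product with the kernel and sum: -1.3·1 + 1.5·0.5 + 5.3·0.5 + -2.4·2.

9.85 -2.7 8
-1.85 0.6 5.8
9.75 18 12.45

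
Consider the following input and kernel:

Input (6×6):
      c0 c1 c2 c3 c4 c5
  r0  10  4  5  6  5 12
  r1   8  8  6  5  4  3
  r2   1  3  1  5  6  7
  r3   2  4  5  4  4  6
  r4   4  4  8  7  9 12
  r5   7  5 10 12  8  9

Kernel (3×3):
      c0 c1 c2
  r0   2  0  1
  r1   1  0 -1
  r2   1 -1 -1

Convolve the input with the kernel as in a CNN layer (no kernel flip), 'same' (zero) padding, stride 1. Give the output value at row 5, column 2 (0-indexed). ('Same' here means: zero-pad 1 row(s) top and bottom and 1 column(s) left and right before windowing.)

8

The receptive field on the zero-padded input at this output position is [4 8 7 / 5 10 12 / 0 0 0]. Elementwise product with the kernel and sum: 4·2 + 7·1 + 5·1 + 12·-1 + 0·1 + 0·-1 + 0·-1.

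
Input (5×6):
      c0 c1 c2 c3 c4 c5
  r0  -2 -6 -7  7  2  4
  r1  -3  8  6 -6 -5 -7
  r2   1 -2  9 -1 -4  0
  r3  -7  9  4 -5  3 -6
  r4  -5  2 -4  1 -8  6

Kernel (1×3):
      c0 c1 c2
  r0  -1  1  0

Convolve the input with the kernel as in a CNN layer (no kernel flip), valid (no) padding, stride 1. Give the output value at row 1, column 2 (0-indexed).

-12

The receptive field on the input at this output position is [6 -6 -5]. Elementwise product with the kernel and sum: 6·-1 + -6·1.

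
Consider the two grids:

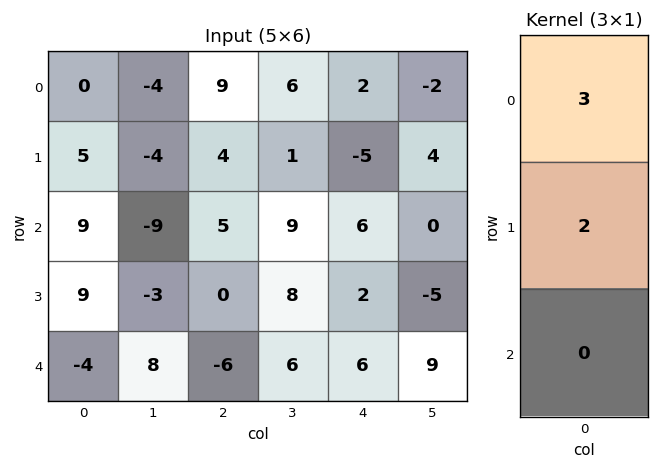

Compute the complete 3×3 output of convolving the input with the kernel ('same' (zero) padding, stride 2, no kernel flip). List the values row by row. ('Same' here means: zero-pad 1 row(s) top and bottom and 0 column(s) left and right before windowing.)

Output[0,0]: The receptive field on the zero-padded input at this output position is [0 / 0 / 5]. Elementwise product with the kernel and sum: 0·3 + 0·2.

0 18 4
33 22 -3
19 -12 18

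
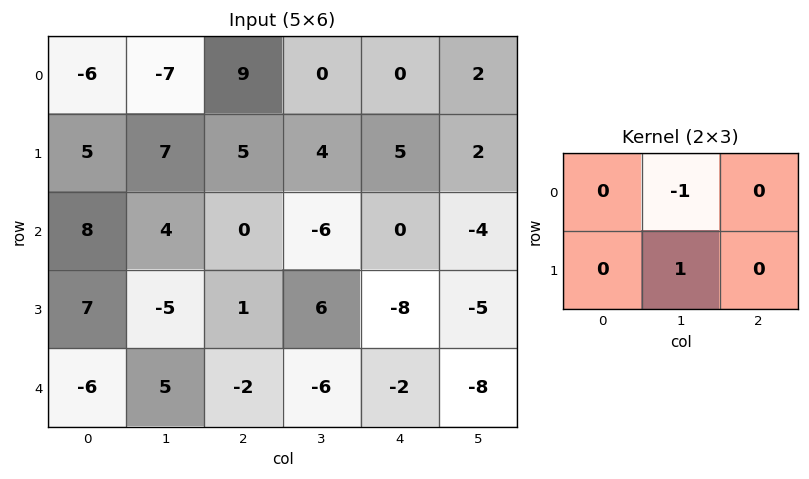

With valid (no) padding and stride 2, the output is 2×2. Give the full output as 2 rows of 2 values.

Output[0,0]: The receptive field on the input at this output position is [-6 -7 9 / 5 7 5]. Elementwise product with the kernel and sum: -7·-1 + 7·1.

14 4
-9 12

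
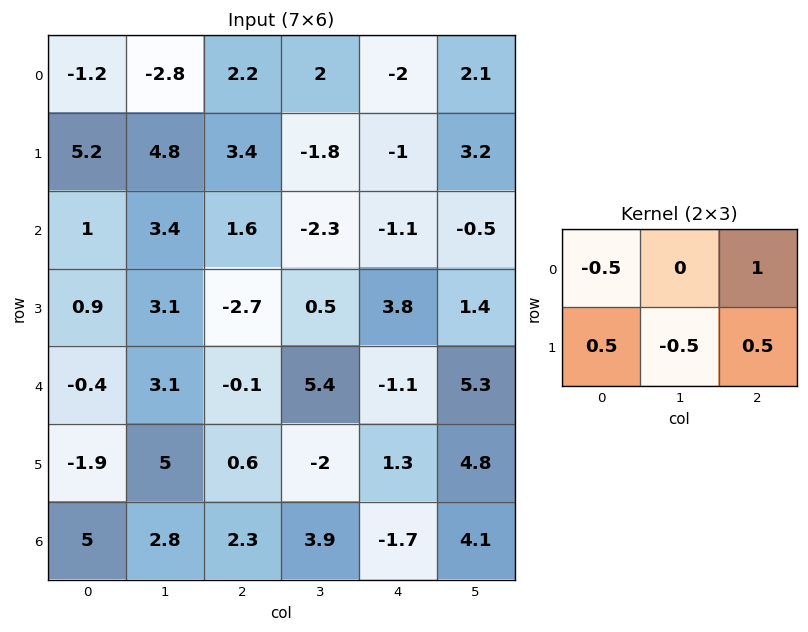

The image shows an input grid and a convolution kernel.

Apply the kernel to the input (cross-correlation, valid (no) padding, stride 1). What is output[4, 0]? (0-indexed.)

-3.05

The receptive field on the input at this output position is [-0.4 3.1 -0.1 / -1.9 5 0.6]. Elementwise product with the kernel and sum: -0.4·-0.5 + -0.1·1 + -1.9·0.5 + 5·-0.5 + 0.6·0.5.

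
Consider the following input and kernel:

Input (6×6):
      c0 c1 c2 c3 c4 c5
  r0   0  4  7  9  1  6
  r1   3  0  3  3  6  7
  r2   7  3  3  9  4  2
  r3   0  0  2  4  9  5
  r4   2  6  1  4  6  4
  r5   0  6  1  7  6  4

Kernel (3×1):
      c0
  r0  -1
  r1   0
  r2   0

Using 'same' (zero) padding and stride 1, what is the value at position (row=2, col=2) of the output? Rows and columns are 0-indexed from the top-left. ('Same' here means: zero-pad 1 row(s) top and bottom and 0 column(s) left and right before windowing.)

The receptive field on the zero-padded input at this output position is [3 / 3 / 2]. Elementwise product with the kernel and sum: 3·-1.

-3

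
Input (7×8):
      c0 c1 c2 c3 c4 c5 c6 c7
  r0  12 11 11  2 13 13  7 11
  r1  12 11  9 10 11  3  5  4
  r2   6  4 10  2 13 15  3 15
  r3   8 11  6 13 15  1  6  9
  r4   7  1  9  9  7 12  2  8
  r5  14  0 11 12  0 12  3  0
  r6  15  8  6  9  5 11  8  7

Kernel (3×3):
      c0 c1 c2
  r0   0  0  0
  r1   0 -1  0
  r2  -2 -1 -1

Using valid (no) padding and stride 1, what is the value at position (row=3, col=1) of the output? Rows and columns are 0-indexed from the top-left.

-32

The receptive field on the input at this output position is [11 6 13 / 1 9 9 / 0 11 12]. Elementwise product with the kernel and sum: 9·-1 + 0·-2 + 11·-1 + 12·-1.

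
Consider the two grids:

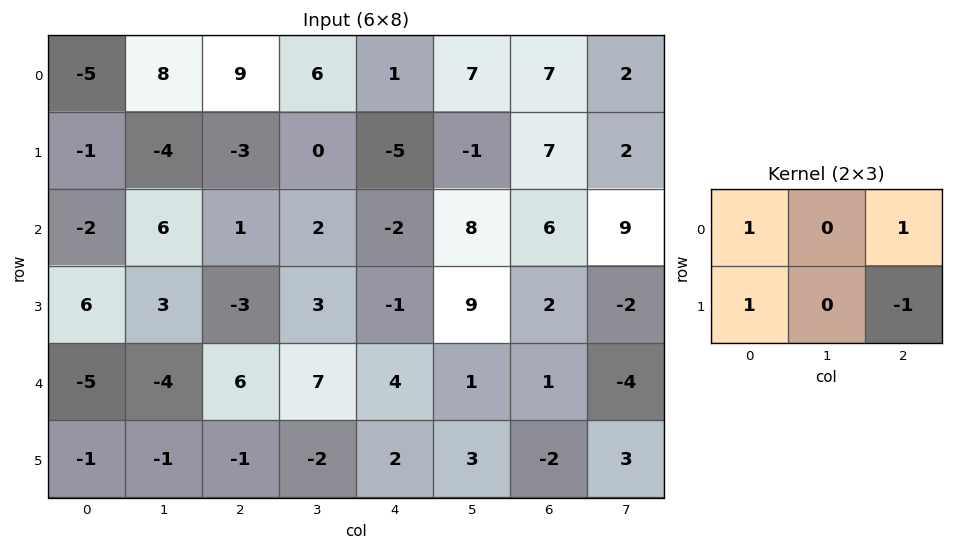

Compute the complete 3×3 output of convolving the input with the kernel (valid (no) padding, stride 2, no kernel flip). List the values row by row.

Output[0,0]: The receptive field on the input at this output position is [-5 8 9 / -1 -4 -3]. Elementwise product with the kernel and sum: -5·1 + 9·1 + -1·1 + -3·-1.
Output[0,1]: The receptive field on the input at this output position is [9 6 1 / -3 0 -5]. Elementwise product with the kernel and sum: 9·1 + 1·1 + -3·1 + -5·-1.

6 12 -4
8 -3 1
1 7 9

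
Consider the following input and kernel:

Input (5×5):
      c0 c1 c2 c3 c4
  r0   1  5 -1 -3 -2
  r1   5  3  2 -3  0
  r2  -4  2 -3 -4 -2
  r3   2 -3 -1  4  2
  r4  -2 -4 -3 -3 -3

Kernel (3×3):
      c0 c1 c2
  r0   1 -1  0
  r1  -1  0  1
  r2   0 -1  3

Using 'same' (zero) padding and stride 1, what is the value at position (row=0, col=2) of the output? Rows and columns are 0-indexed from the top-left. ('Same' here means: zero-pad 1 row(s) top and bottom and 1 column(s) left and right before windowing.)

-19

The receptive field on the zero-padded input at this output position is [0 0 0 / 5 -1 -3 / 3 2 -3]. Elementwise product with the kernel and sum: 0·1 + 0·-1 + 5·-1 + -3·1 + 2·-1 + -3·3.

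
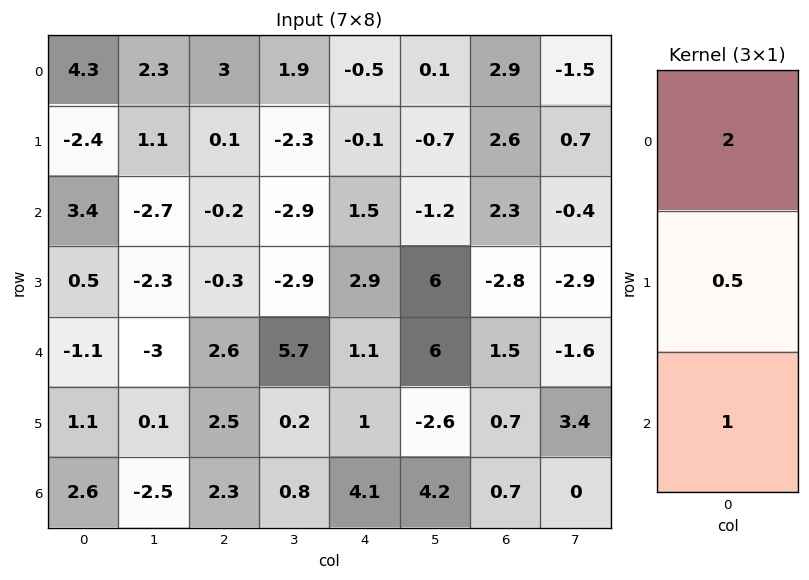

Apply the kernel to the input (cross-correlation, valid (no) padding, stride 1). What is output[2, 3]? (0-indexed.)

-1.55

The receptive field on the input at this output position is [-2.9 / -2.9 / 5.7]. Elementwise product with the kernel and sum: -2.9·2 + -2.9·0.5 + 5.7·1.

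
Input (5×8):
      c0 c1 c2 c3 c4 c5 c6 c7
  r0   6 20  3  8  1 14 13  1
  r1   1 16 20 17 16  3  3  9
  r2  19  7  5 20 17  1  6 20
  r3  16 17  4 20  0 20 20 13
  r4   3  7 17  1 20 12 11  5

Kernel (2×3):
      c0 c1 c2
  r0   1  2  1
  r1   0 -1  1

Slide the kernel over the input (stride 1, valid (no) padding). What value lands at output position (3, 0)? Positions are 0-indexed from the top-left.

64

The receptive field on the input at this output position is [16 17 4 / 3 7 17]. Elementwise product with the kernel and sum: 16·1 + 17·2 + 4·1 + 7·-1 + 17·1.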